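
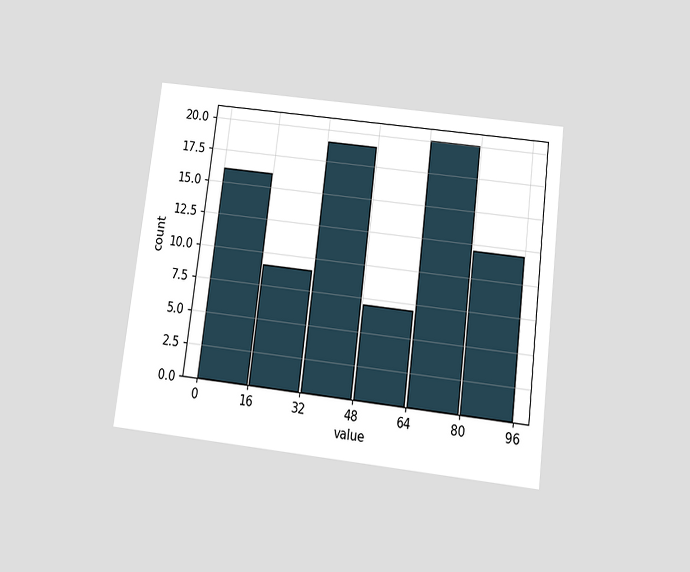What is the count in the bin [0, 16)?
16

The chart is tilted about 7° clockwise and viewed slightly from below. The [0, 16) bin has height 16.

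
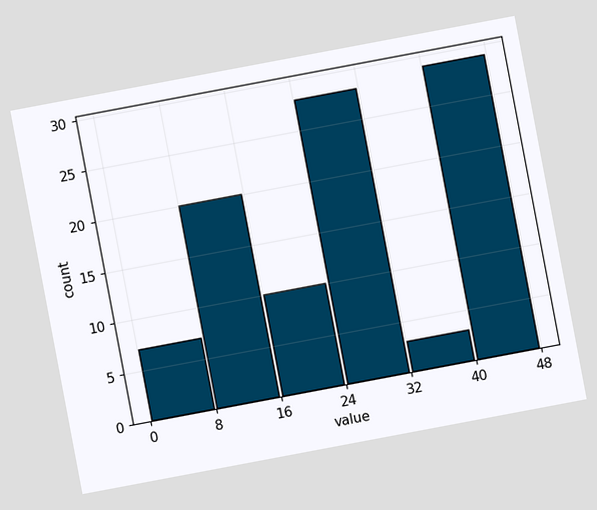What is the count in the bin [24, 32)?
The chart is tilted about 11° counter-clockwise. The [24, 32) bin has height 28.

28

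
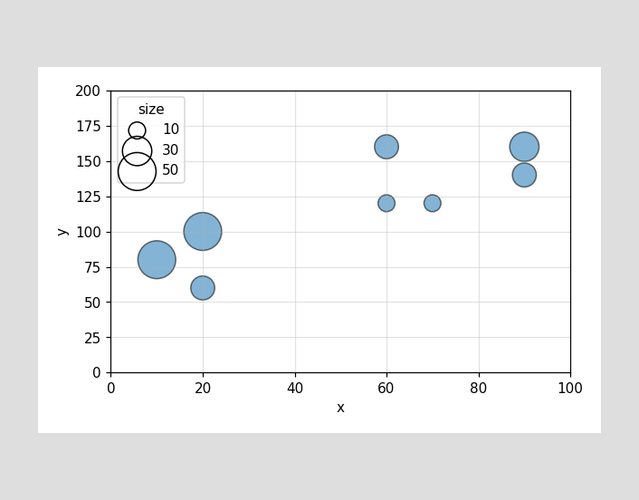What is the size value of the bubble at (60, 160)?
20

Matching the bubble at (60, 160) against the size legend gives 20.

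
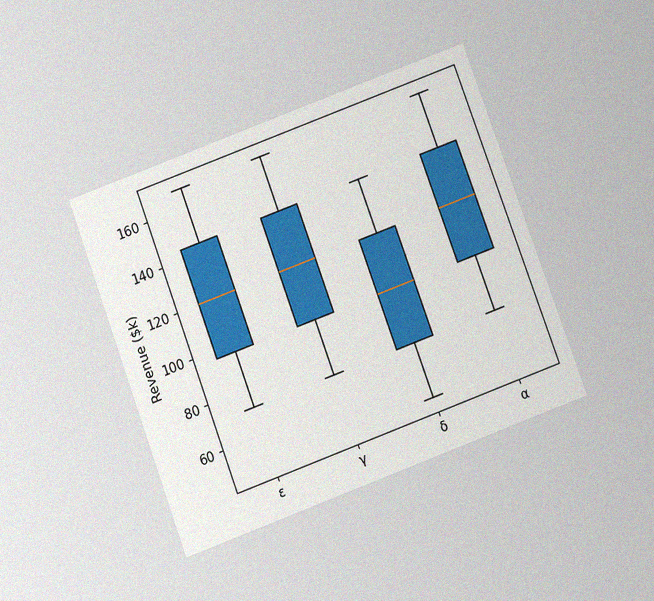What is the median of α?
The chart is tilted about 20° counter-clockwise and viewed slightly from below, with some photo noise. The median line in the α box sits at $120k.

$120k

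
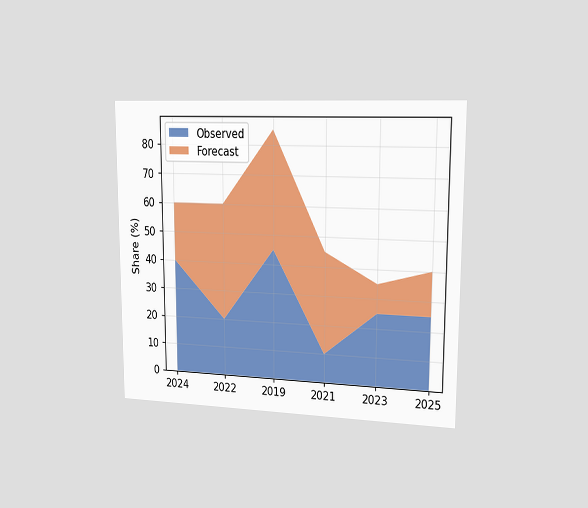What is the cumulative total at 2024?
The chart is viewed slightly from the right. The stacked total at 2024 reaches 60%.

60%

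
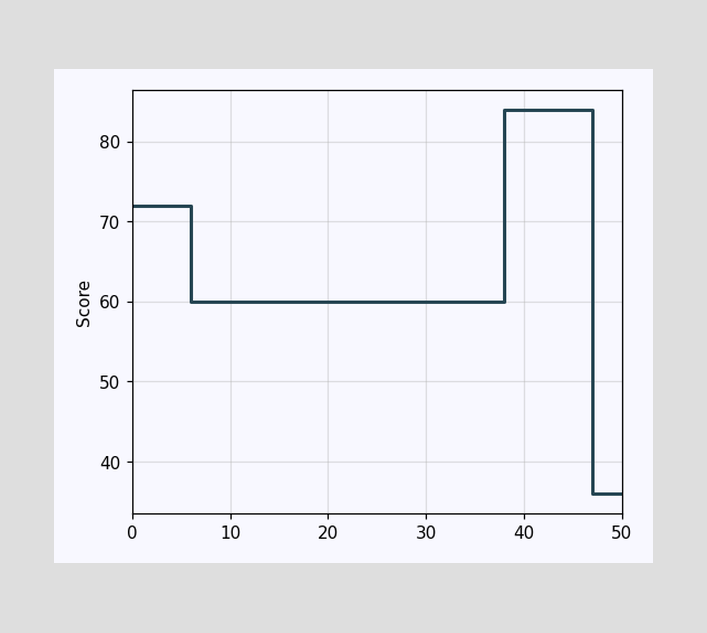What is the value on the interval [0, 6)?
On [0, 6) the step sits at 72.

72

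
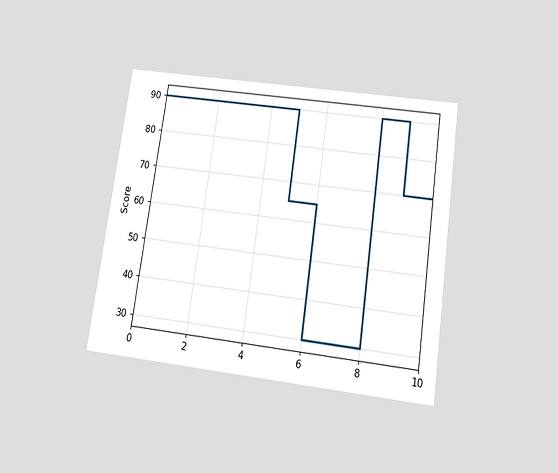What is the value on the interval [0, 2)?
The chart is tilted about 8° clockwise and viewed slightly from below. On [0, 2) the step sits at 90.

90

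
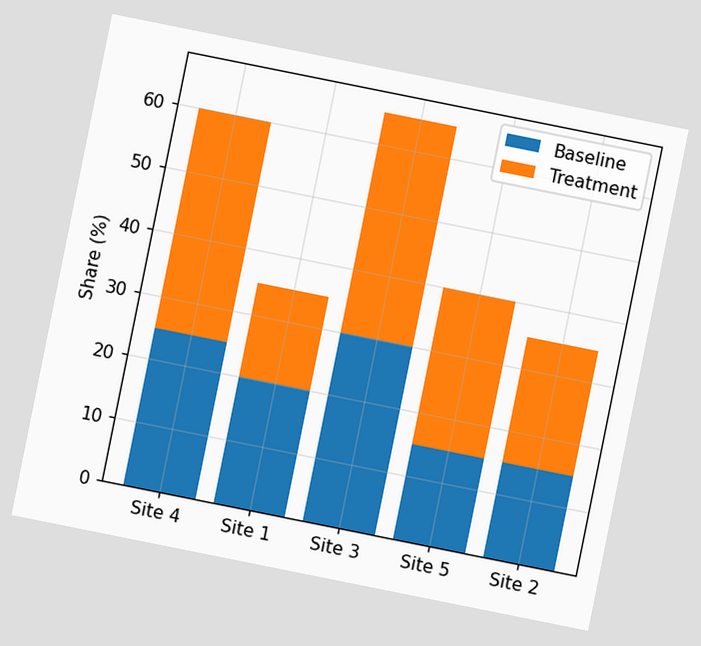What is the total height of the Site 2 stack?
35%

The chart is tilted about 11° clockwise. The Site 2 stack's top reaches 35% on the y-axis.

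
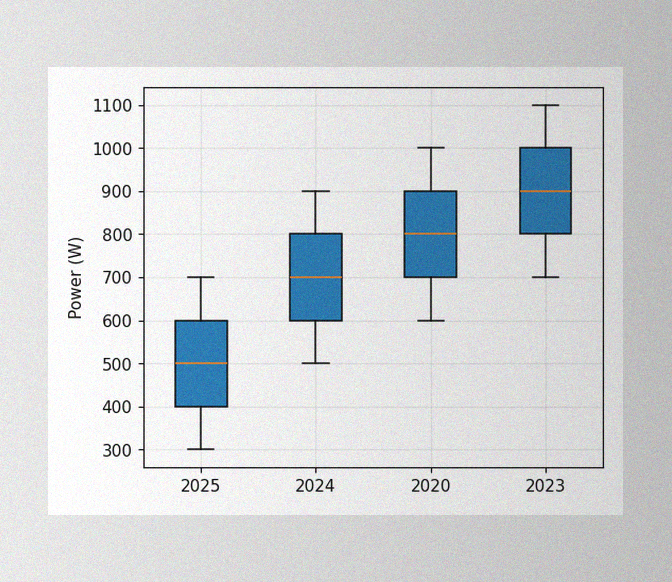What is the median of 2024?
The image has some photo noise and uneven lighting. The median line in the 2024 box sits at 700W.

700W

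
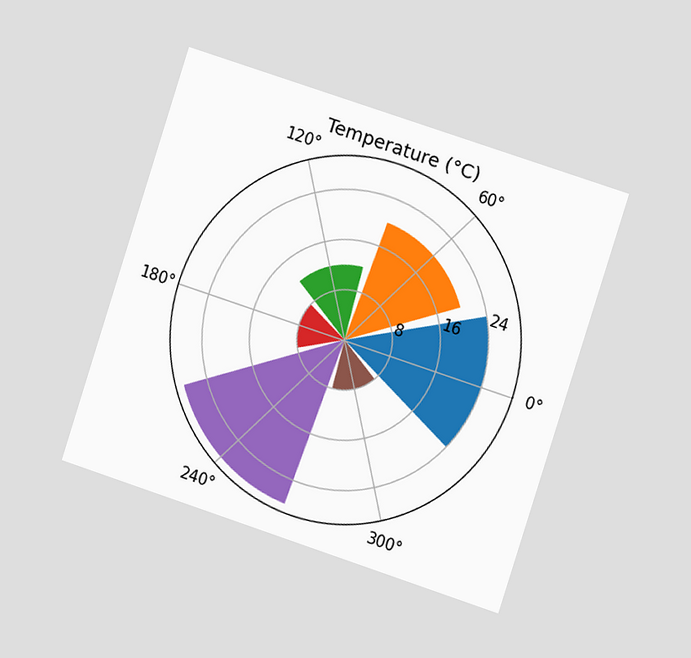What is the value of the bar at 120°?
The chart is tilted about 18° clockwise and viewed slightly from the right. The bar at 120° reaches 12°C on the radial axis.

12°C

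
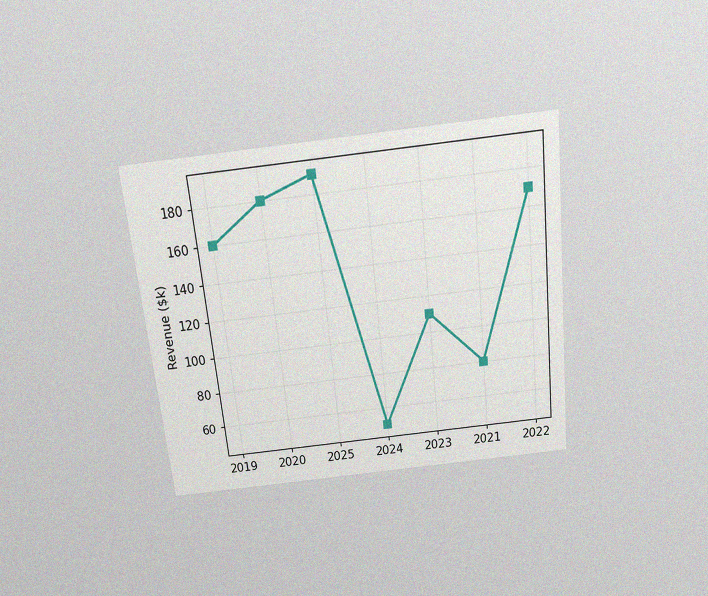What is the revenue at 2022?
$170k

The chart is tilted about 6° counter-clockwise and viewed slightly from above, with some photo noise. At 2022, the line is at $170k.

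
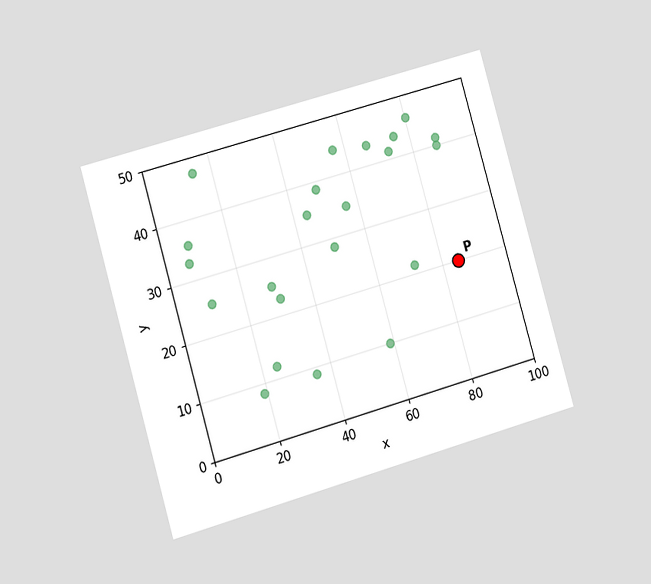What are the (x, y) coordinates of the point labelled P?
The chart is tilted about 16° counter-clockwise and viewed slightly from the left. Following the gridlines from P to each axis, P sits at (85, 20).

(85, 20)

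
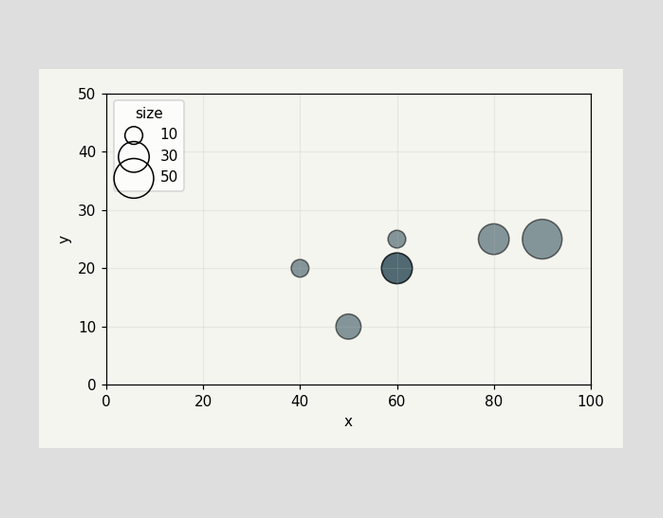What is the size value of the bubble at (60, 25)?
Matching the bubble at (60, 25) against the size legend gives 10.

10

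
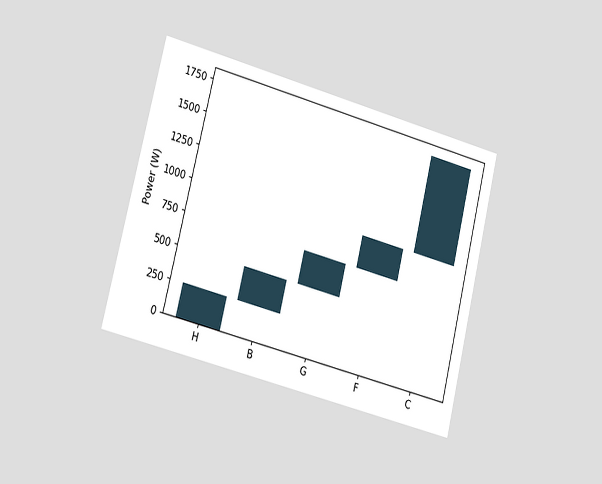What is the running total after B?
500W

The chart is tilted about 14° clockwise and viewed slightly from the left. After B the running total reaches 500W.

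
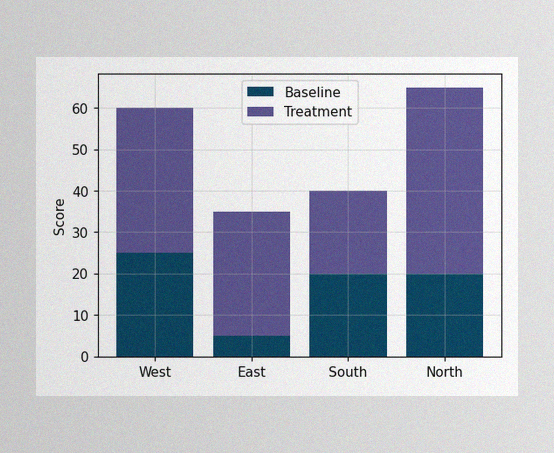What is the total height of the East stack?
35

The image has some photo noise and uneven lighting. The East stack's top reaches 35 on the y-axis.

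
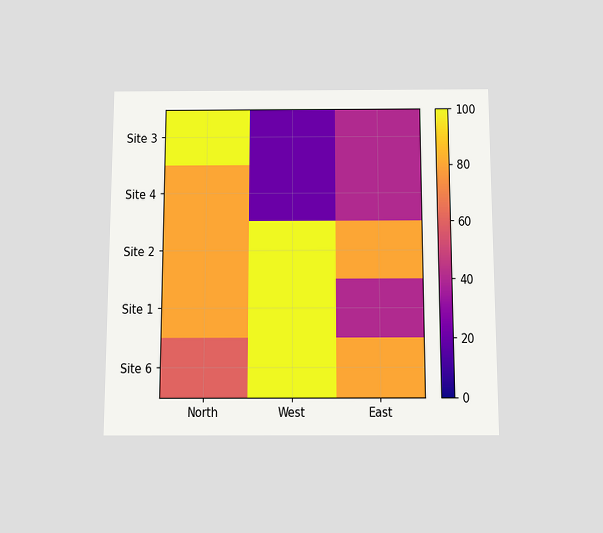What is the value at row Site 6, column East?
The chart is viewed slightly from below. Matching cell (Site 6, East) against the colorbar gives 80.

80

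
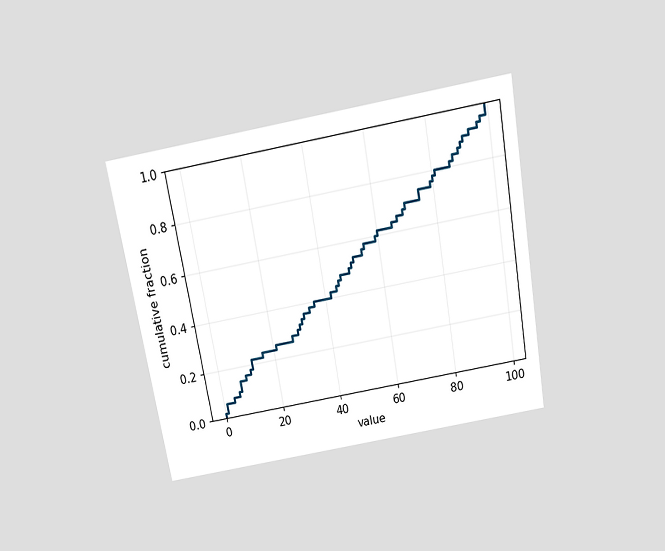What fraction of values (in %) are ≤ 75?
The chart is tilted about 10° counter-clockwise and viewed slightly from above. At x=75 the ECDF step is at 74%.

74%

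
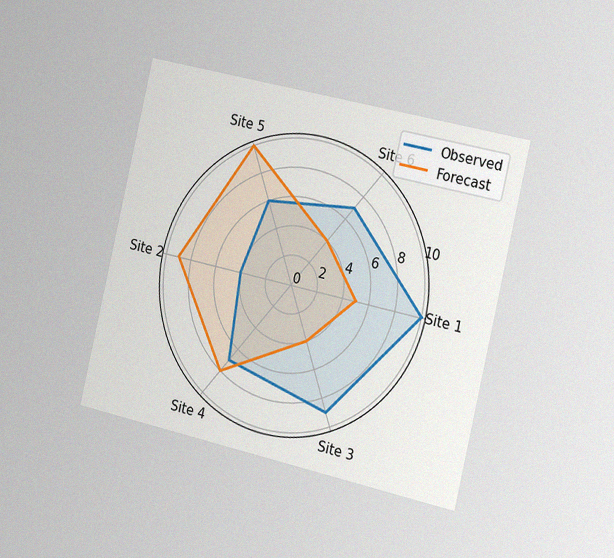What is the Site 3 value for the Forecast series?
4

The chart is tilted about 13° clockwise and viewed slightly from the right, with some photo noise. On the Site 3 axis, Forecast reaches 4.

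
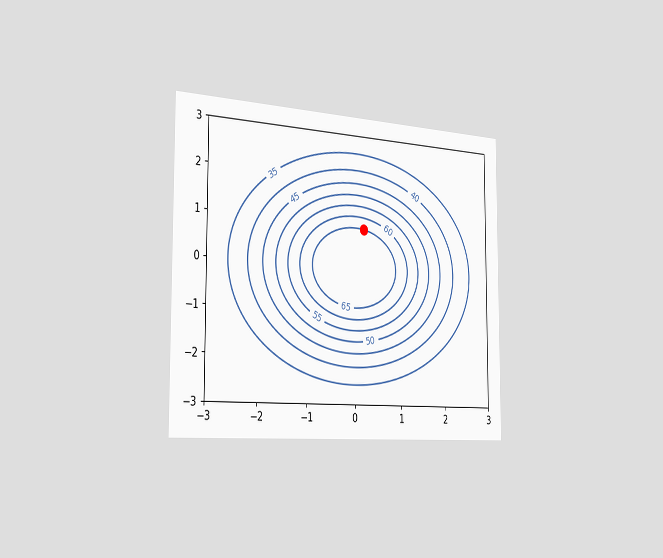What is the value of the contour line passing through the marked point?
The chart is viewed slightly from the left. The marked point sits on the contour labelled 65.

65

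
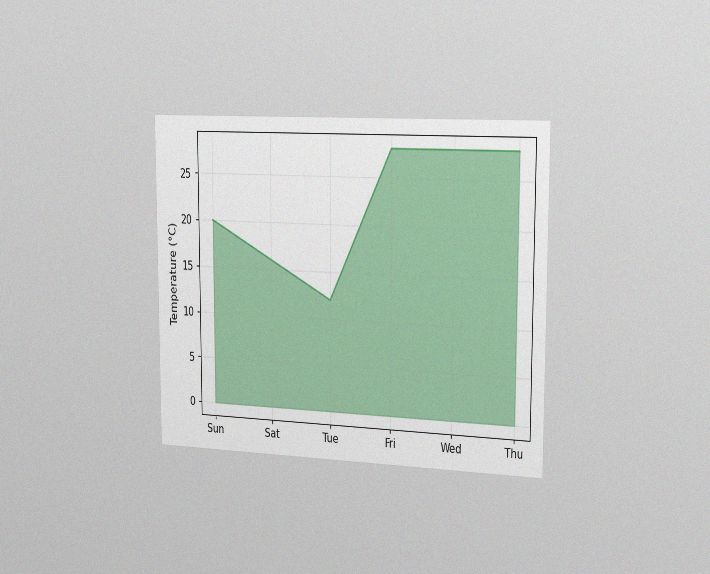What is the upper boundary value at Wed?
28°C

The chart is viewed slightly from the right, with some photo noise. At Wed the upper boundary is at 28°C.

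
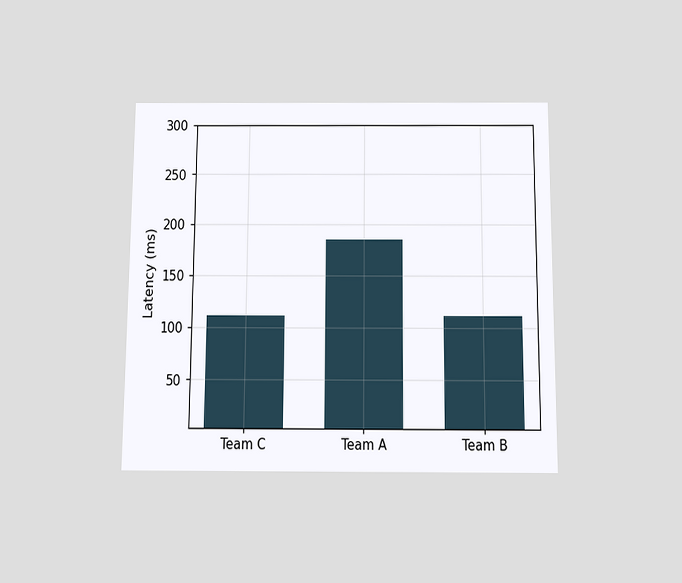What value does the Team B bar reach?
The chart is viewed slightly from below. Reading along the chart's y-axis, the Team B bar reaches 111ms.

111ms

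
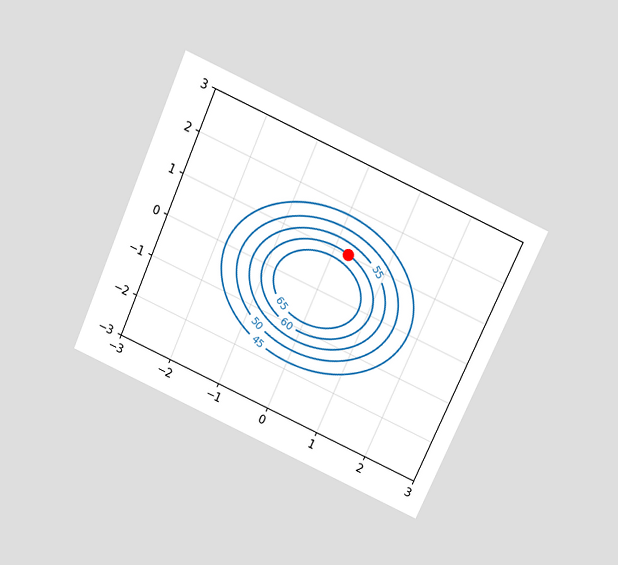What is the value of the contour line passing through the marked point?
The chart is tilted about 24° clockwise and viewed slightly from above. The marked point sits on the contour labelled 60.

60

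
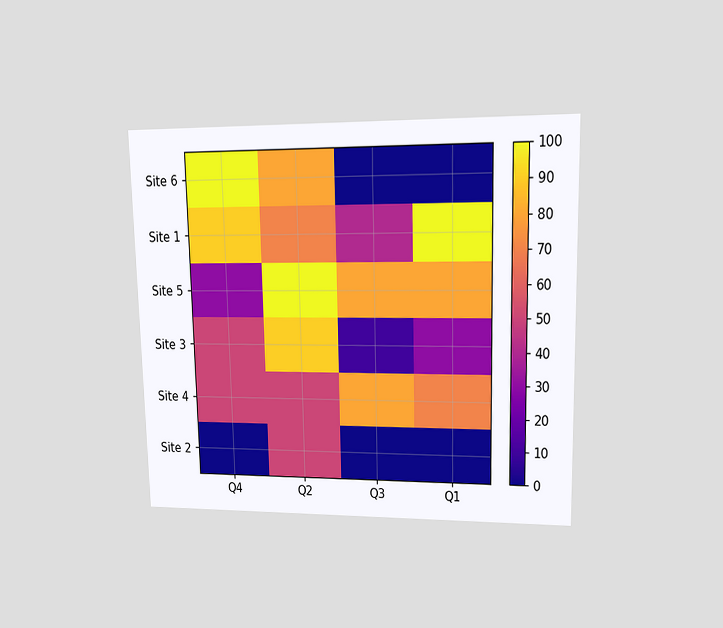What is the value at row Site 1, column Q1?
The chart is viewed at a slight angle. Matching cell (Site 1, Q1) against the colorbar gives 100.

100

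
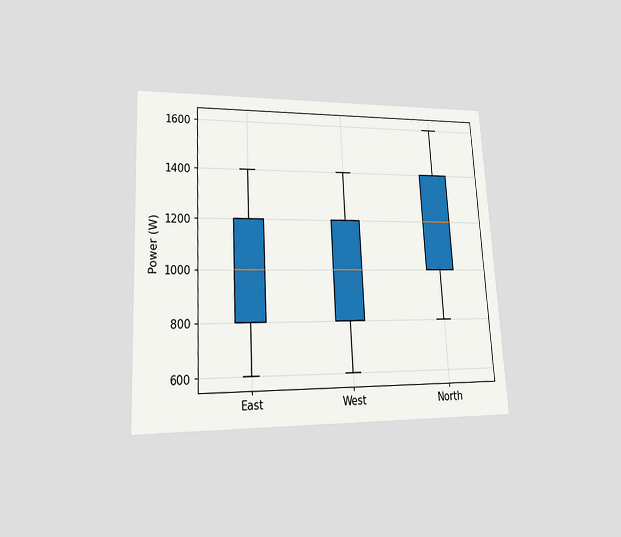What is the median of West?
1000W

The chart is tilted about 3° counter-clockwise and viewed at a slight angle. The median line in the West box sits at 1000W.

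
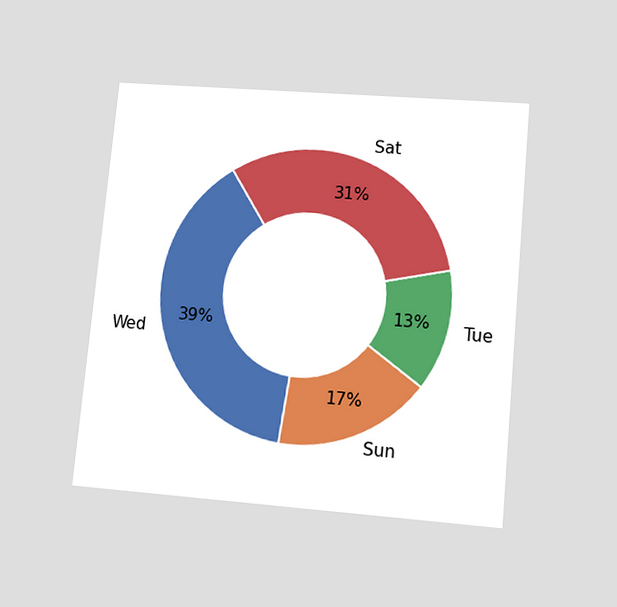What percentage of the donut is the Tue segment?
13%

The chart is tilted about 5° clockwise and viewed at a slight angle. The Tue segment takes up 13% of the ring.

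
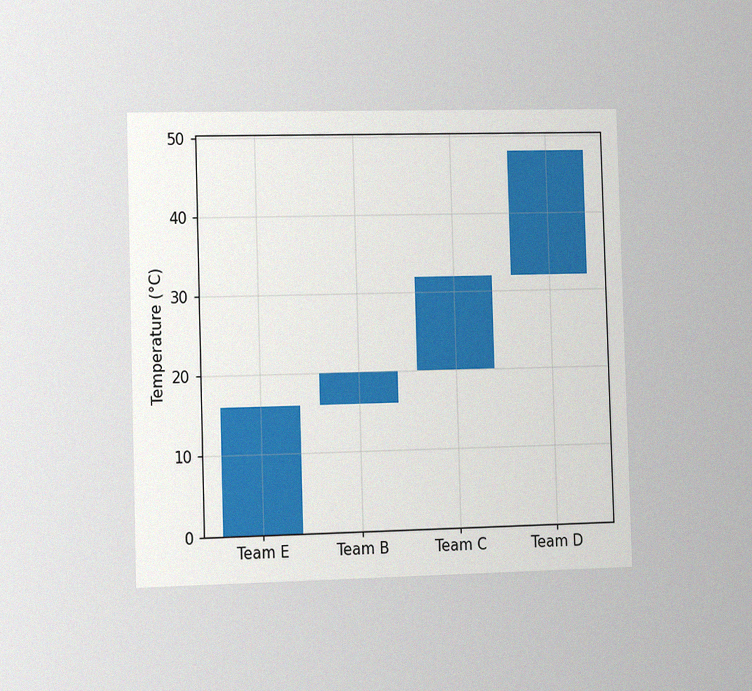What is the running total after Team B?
20°C

The chart is viewed slightly from the left, with some photo noise. After Team B the running total reaches 20°C.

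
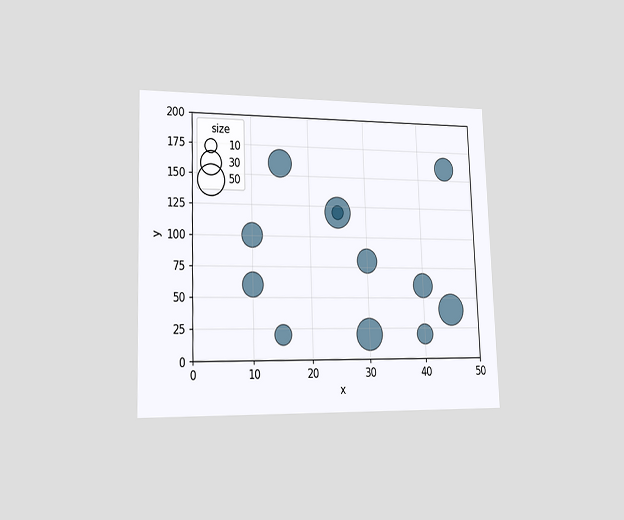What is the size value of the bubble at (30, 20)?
50

The chart is viewed slightly from the left. Matching the bubble at (30, 20) against the size legend gives 50.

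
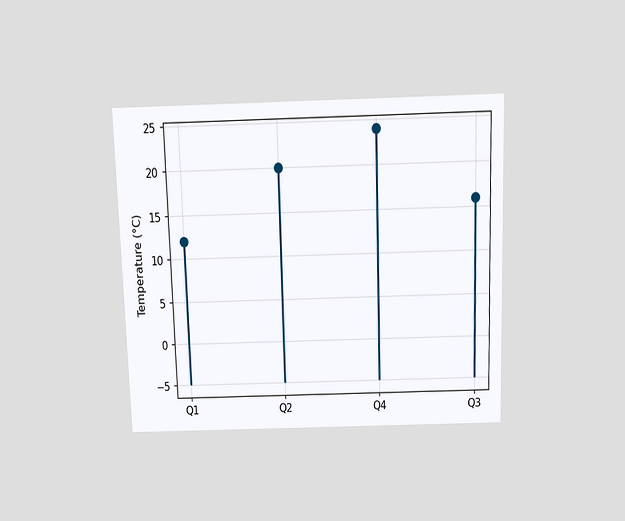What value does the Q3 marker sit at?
The chart is viewed slightly from above. The Q3 marker sits at 16°C.

16°C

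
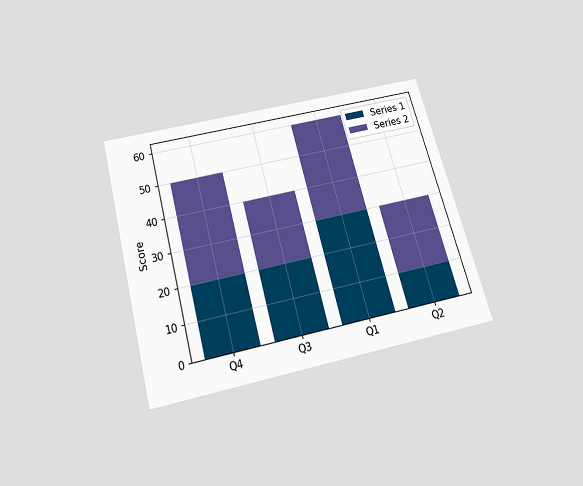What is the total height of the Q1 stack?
The chart is tilted about 15° counter-clockwise and viewed slightly from below. The Q1 stack's top reaches 60 on the y-axis.

60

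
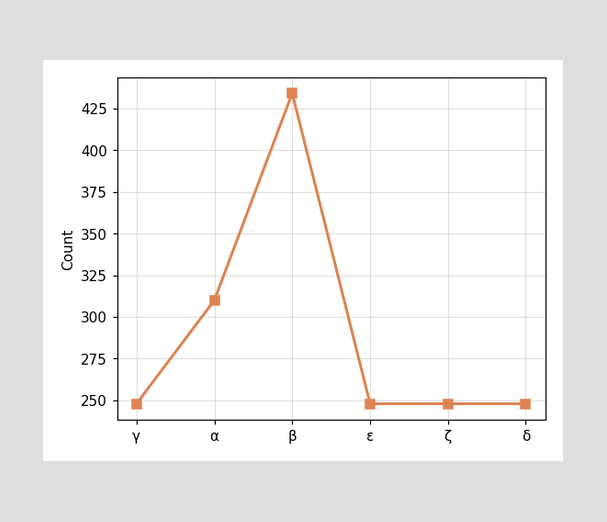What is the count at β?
At β, the line is at 434.

434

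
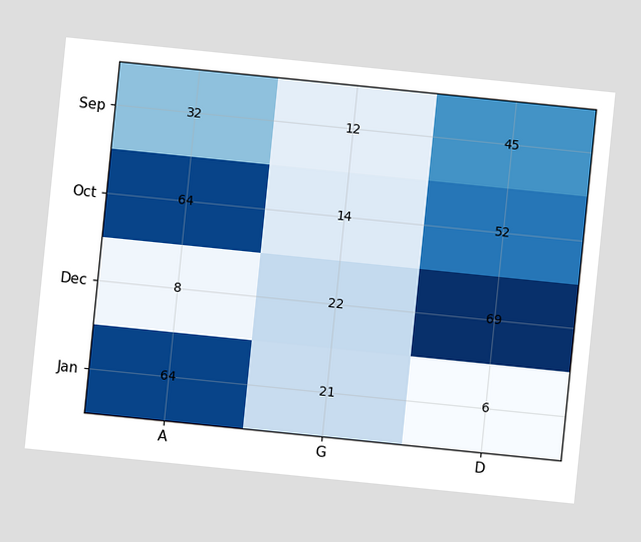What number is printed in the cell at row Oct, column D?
The chart is tilted about 6° clockwise. The (Oct, D) cell reads 52.

52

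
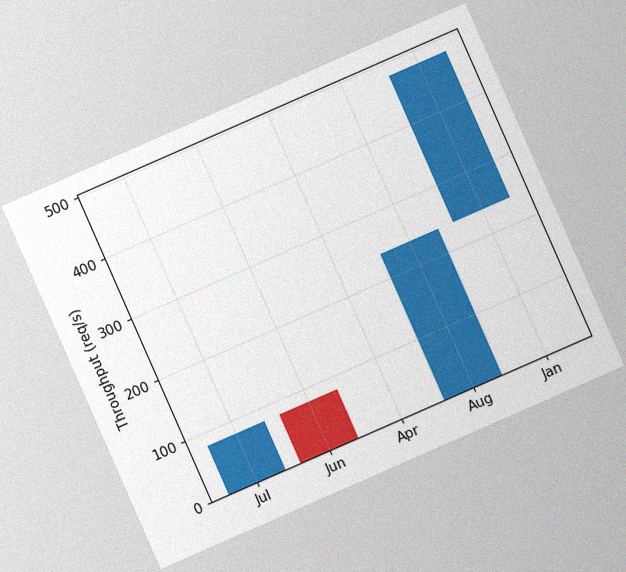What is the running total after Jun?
0req/s

The chart is tilted about 24° counter-clockwise, with some photo noise. After Jun the running total reaches 0req/s.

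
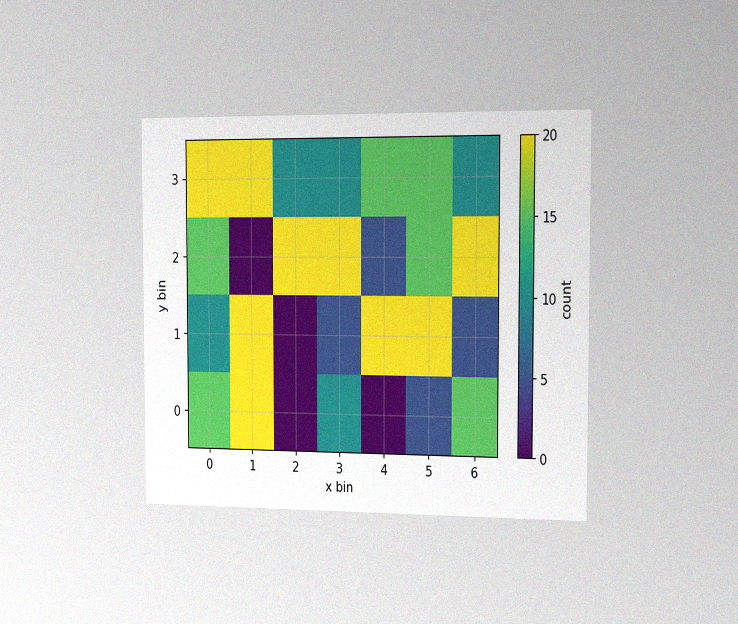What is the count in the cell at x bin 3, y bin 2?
The chart is viewed slightly from the right, with some photo noise. Matching the cell (3, 2) against the colorbar gives 20.

20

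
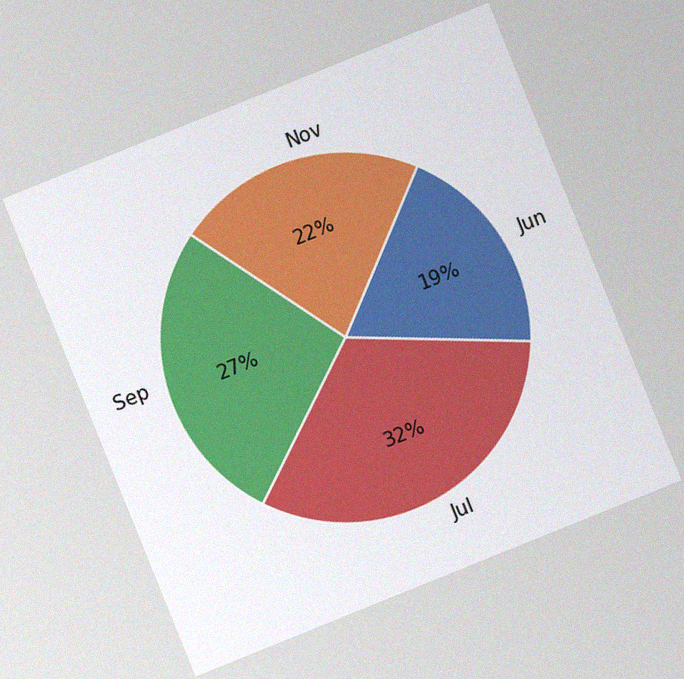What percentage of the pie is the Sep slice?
27%

The chart is tilted about 22° counter-clockwise, with some photo noise. The Sep slice takes up 27% of the pie.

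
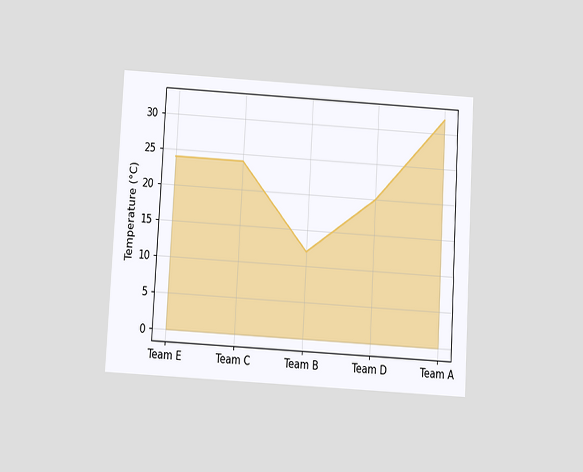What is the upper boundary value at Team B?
The chart is tilted about 3° clockwise and viewed slightly from below. At Team B the upper boundary is at 12°C.

12°C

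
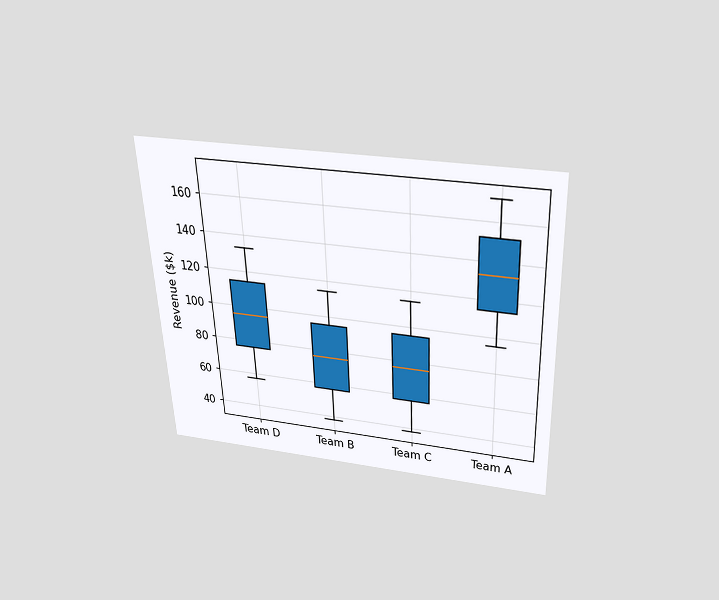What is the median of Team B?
The chart is tilted about 3° counter-clockwise and viewed slightly from above. The median line in the Team B box sits at $76k.

$76k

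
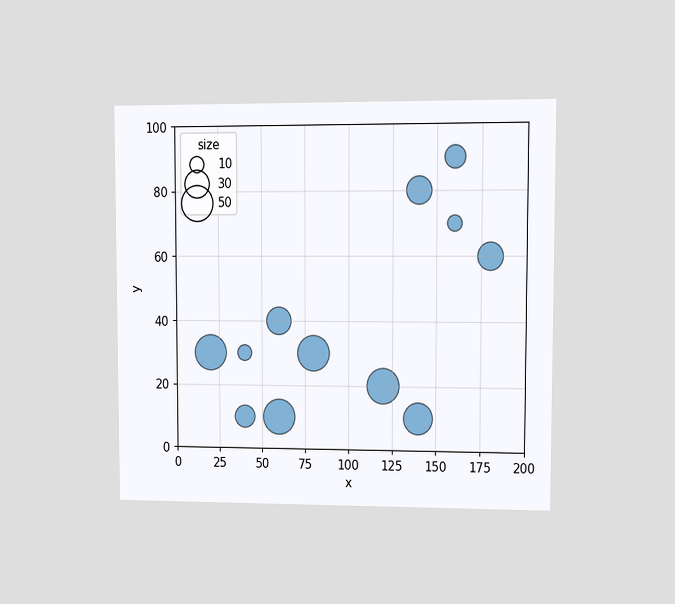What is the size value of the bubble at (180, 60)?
The chart is viewed at a slight angle. Matching the bubble at (180, 60) against the size legend gives 30.

30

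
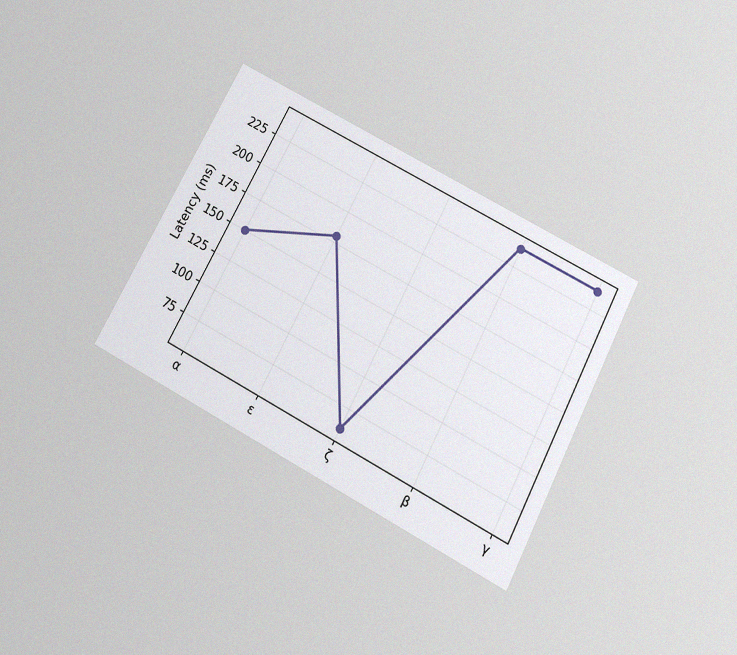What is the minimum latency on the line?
60ms

The chart is tilted about 28° clockwise and viewed slightly from below, with some photo noise. The lowest point is at ζ, and reading across to the y-axis gives 60ms.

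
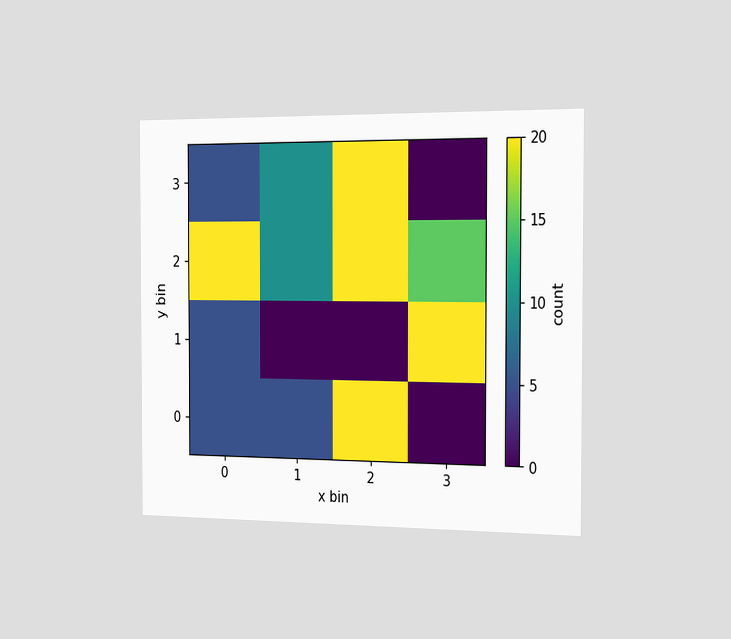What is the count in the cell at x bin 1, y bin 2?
The chart is viewed slightly from the right. Matching the cell (1, 2) against the colorbar gives 10.

10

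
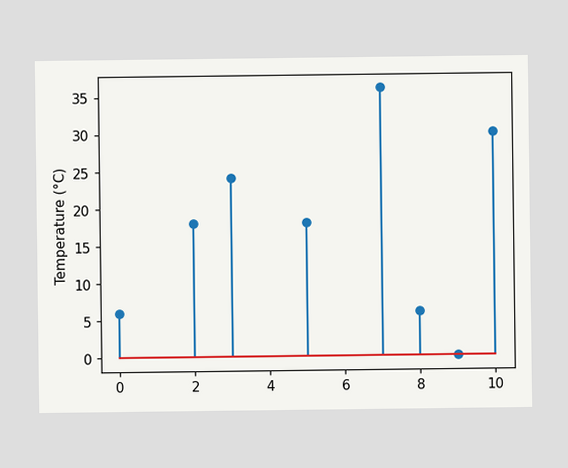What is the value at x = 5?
The stem at x=5 reaches 18°C.

18°C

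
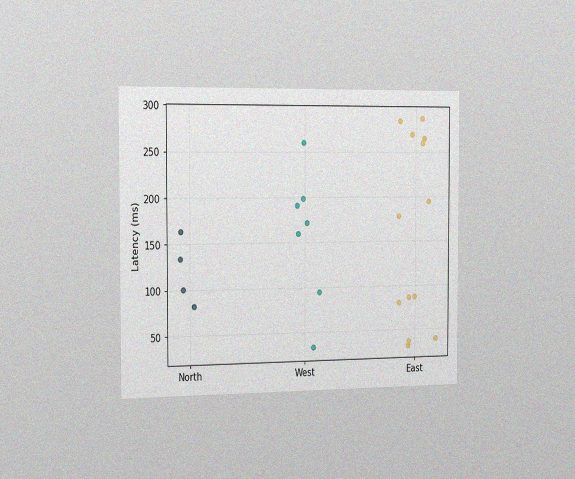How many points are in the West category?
7

The chart is viewed slightly from the left, with some photo noise. Counting the markers in the West column gives 7.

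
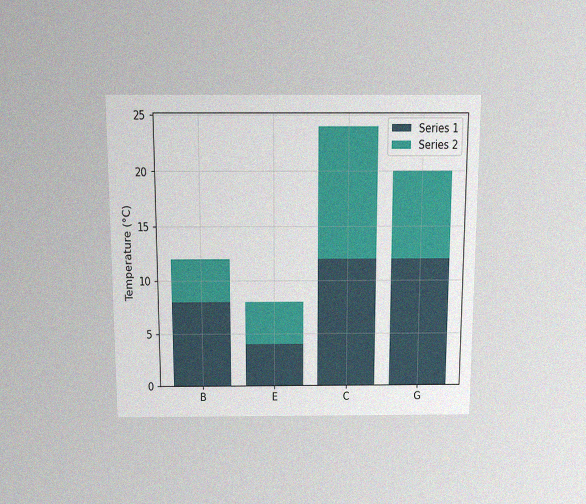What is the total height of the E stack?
The chart is viewed slightly from above, with some photo noise. The E stack's top reaches 8°C on the y-axis.

8°C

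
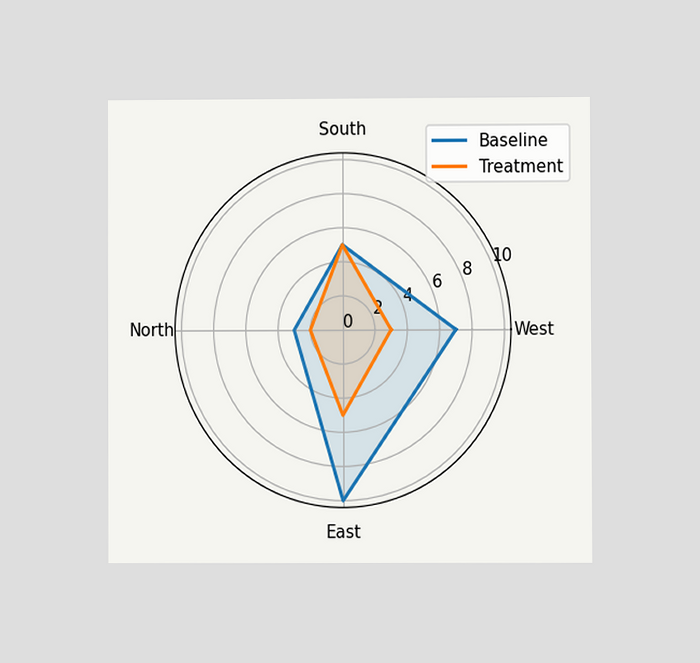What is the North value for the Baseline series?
3

The chart is viewed at a slight angle. On the North axis, Baseline reaches 3.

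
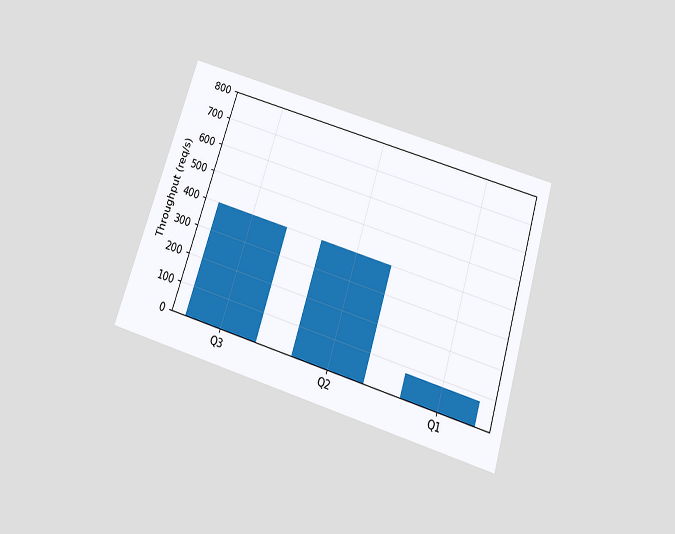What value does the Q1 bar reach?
80req/s

The chart is tilted about 17° clockwise and viewed slightly from below. Reading along the chart's y-axis, the Q1 bar reaches 80req/s.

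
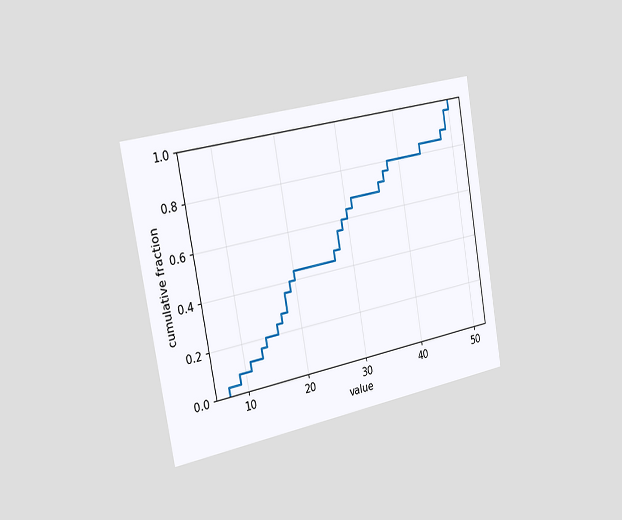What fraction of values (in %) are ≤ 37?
76%

The chart is tilted about 10° counter-clockwise and viewed slightly from the left. At x=37 the ECDF step is at 76%.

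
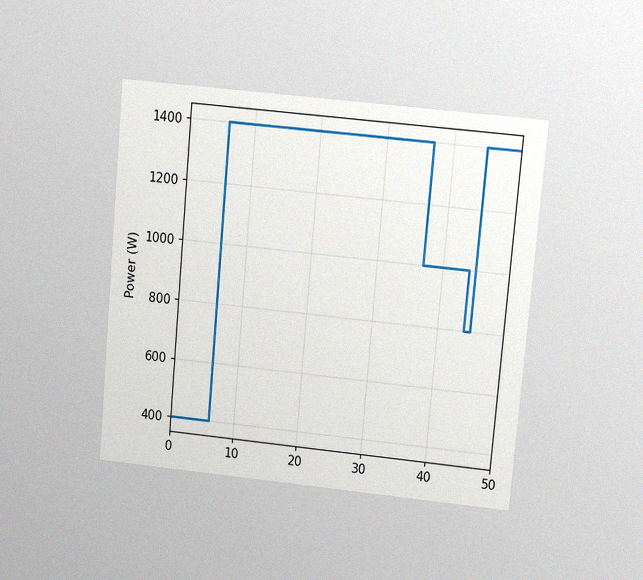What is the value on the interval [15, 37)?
The chart is tilted about 5° clockwise and viewed at a slight angle, with some photo noise. On [15, 37) the step sits at 1400W.

1400W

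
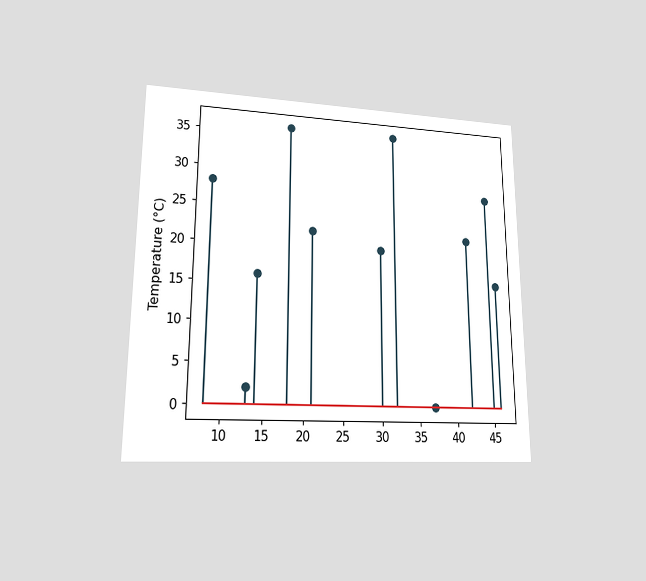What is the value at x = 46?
The chart is viewed at a slight angle. The stem at x=46 reaches 16°C.

16°C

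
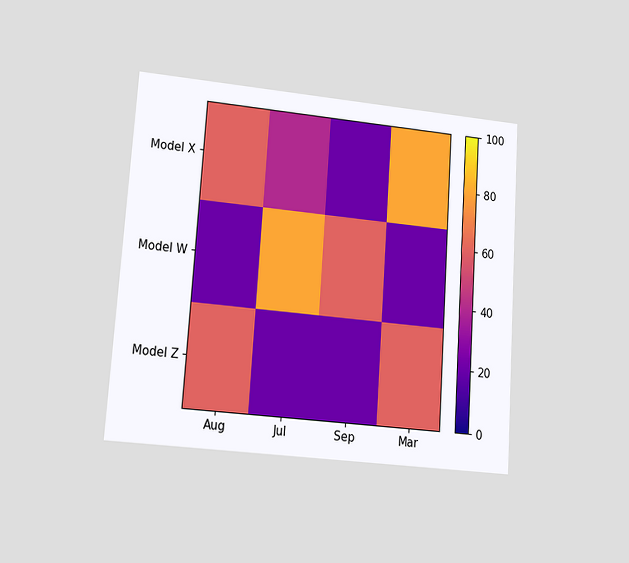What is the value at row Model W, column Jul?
The chart is tilted about 4° clockwise and viewed at a slight angle. Matching cell (Model W, Jul) against the colorbar gives 80.

80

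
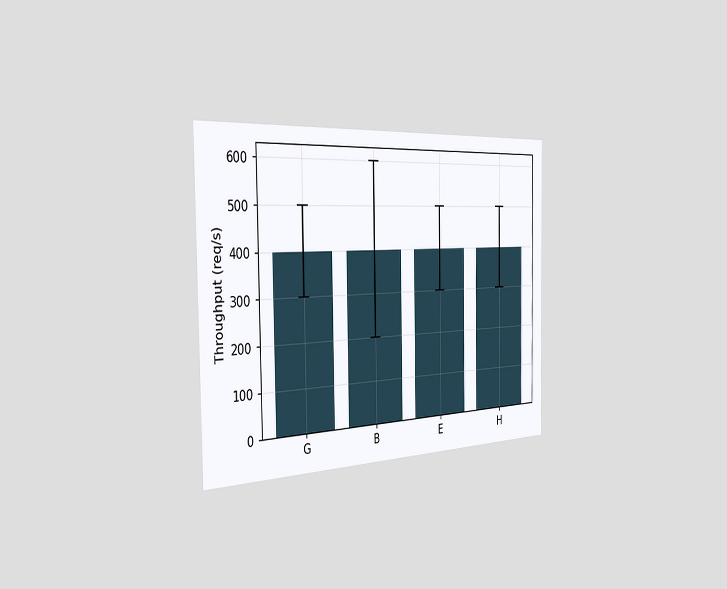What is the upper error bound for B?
The chart is viewed slightly from the left. The B bar's upper whisker reaches 600req/s.

600req/s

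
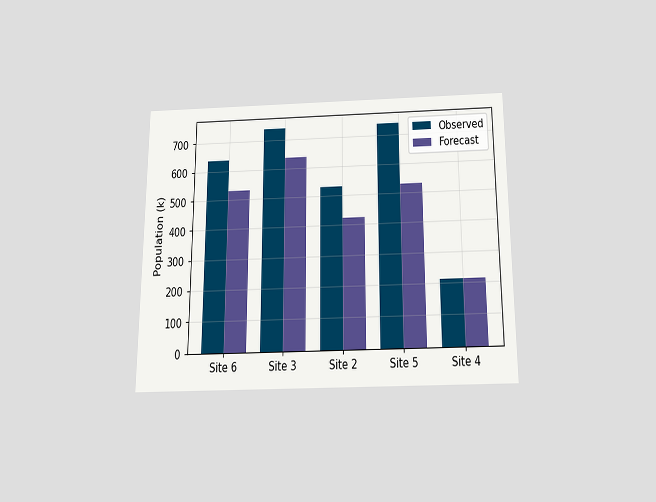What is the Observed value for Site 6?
636k

The chart is viewed slightly from below. The Observed bar at Site 6 reaches 636k on the y-axis.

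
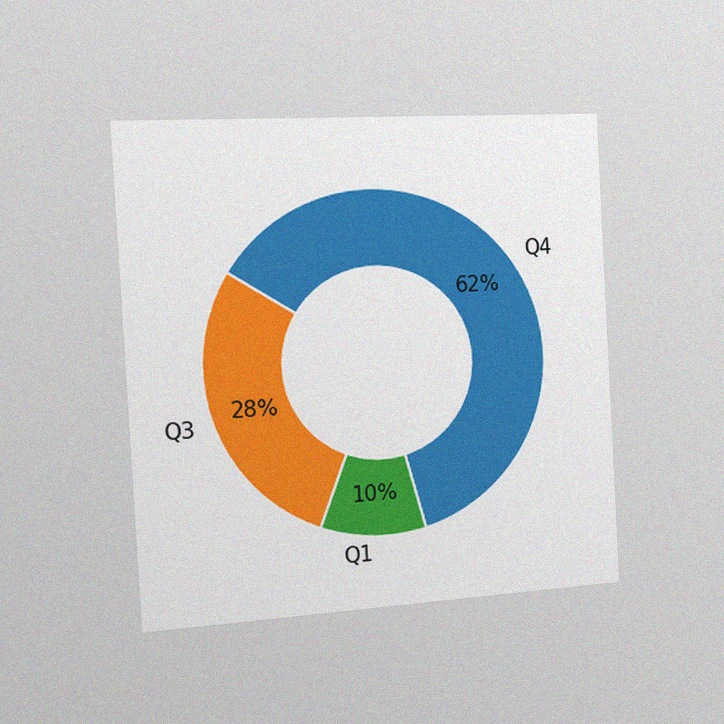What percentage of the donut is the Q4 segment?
The chart is tilted about 3° counter-clockwise and viewed slightly from the left, with some photo noise. The Q4 segment takes up 62% of the ring.

62%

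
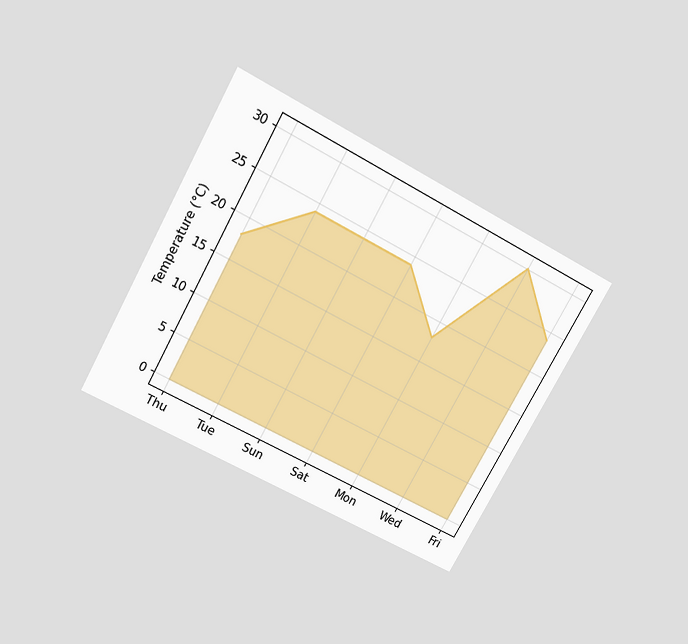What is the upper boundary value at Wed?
30°C

The chart is tilted about 29° clockwise and viewed slightly from above. At Wed the upper boundary is at 30°C.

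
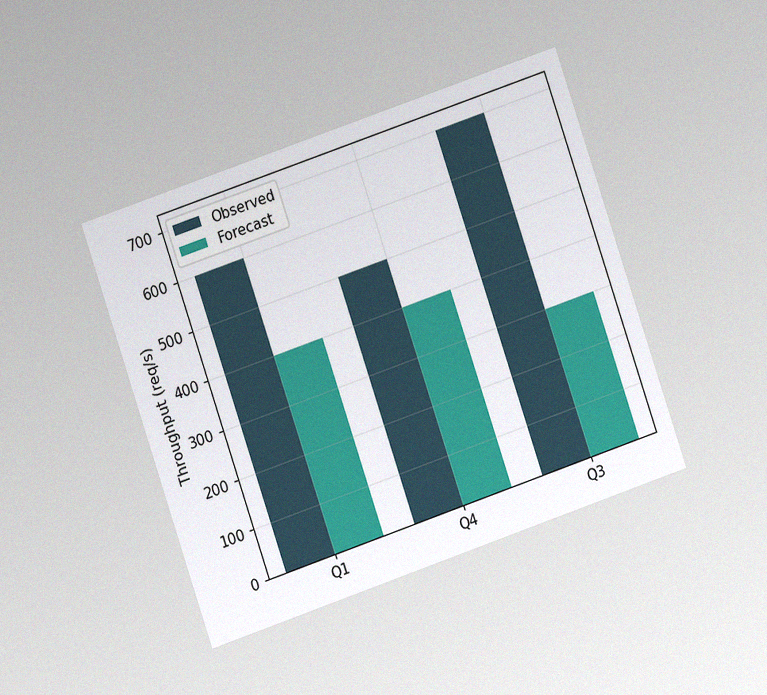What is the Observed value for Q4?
500req/s

The chart is tilted about 19° counter-clockwise and viewed at a slight angle, with some photo noise. The Observed bar at Q4 reaches 500req/s on the y-axis.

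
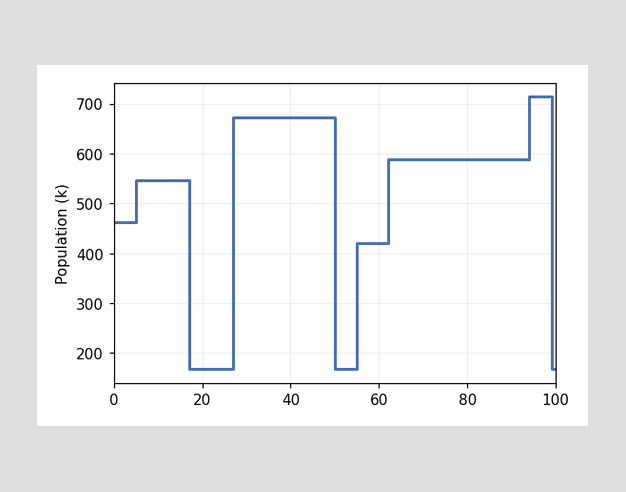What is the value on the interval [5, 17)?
On [5, 17) the step sits at 546k.

546k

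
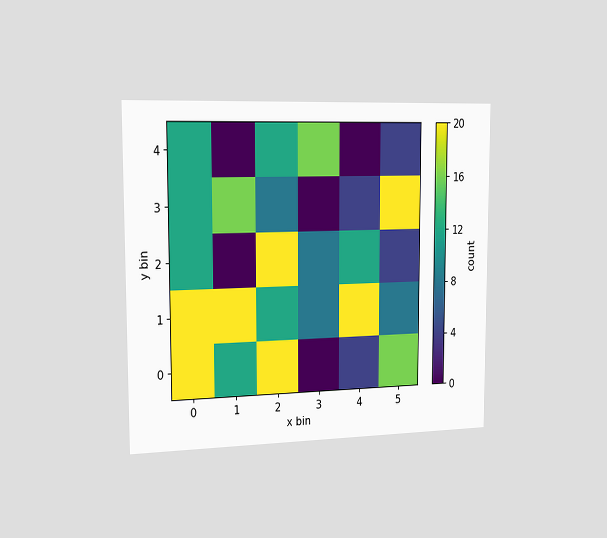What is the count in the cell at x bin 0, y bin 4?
12

The chart is viewed slightly from the left. Matching the cell (0, 4) against the colorbar gives 12.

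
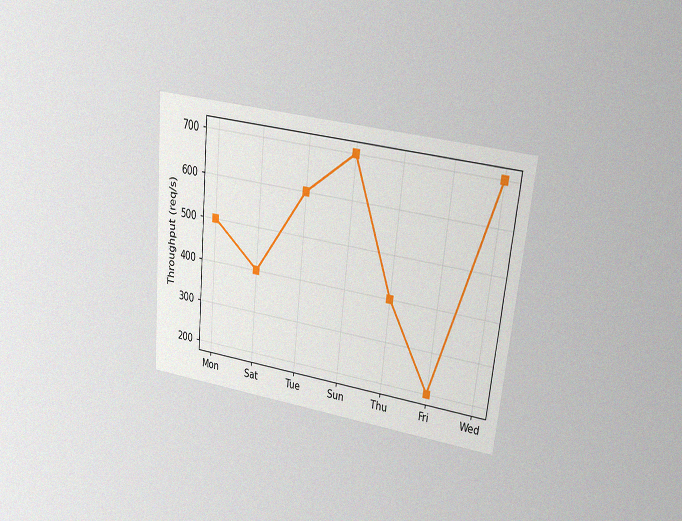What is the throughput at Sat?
The chart is tilted about 6° clockwise and viewed at a slight angle, with some photo noise. At Sat, the line is at 400req/s.

400req/s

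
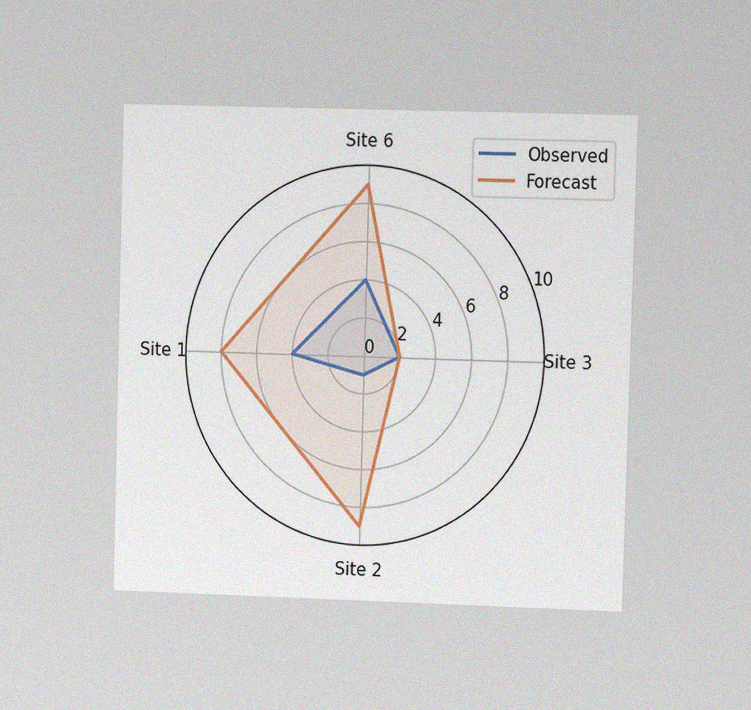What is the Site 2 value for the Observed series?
The chart is viewed at a slight angle, with some photo noise. On the Site 2 axis, Observed reaches 1.

1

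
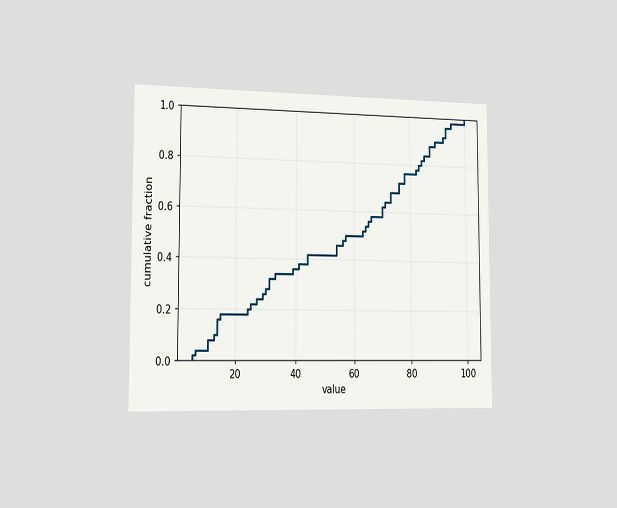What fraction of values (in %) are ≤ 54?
46%

The chart is viewed slightly from the left. At x=54 the ECDF step is at 46%.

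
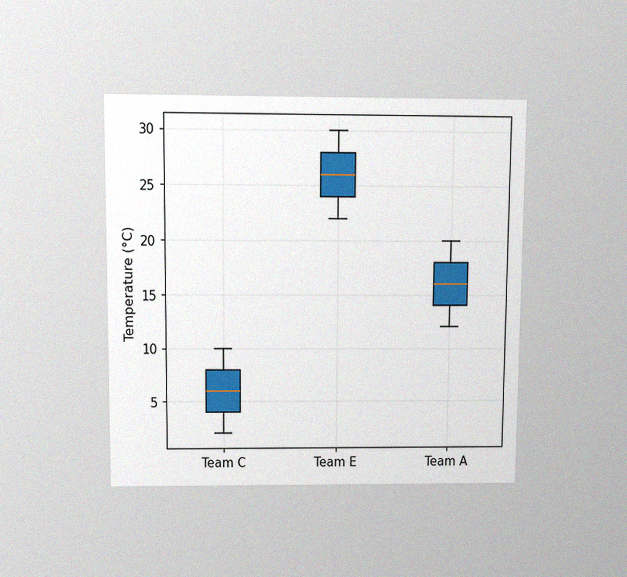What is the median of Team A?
16°C

The chart is viewed slightly from above, with some photo noise. The median line in the Team A box sits at 16°C.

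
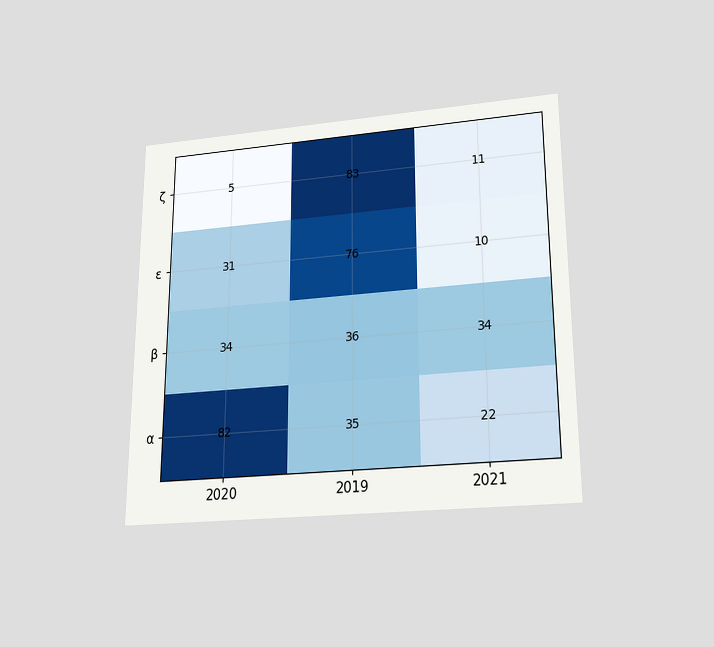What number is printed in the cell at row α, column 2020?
82

The chart is viewed slightly from below. The (α, 2020) cell reads 82.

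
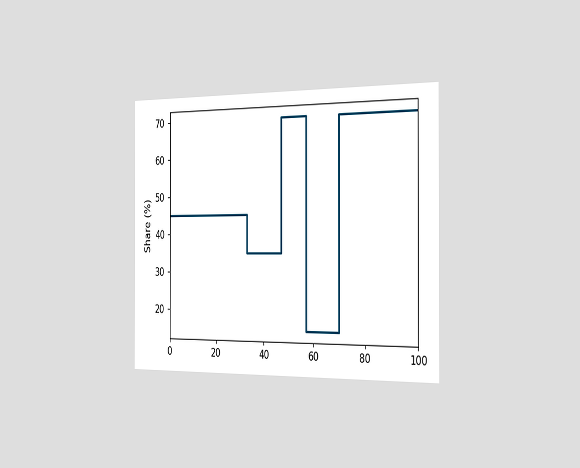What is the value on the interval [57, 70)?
15%

The chart is viewed slightly from the right. On [57, 70) the step sits at 15%.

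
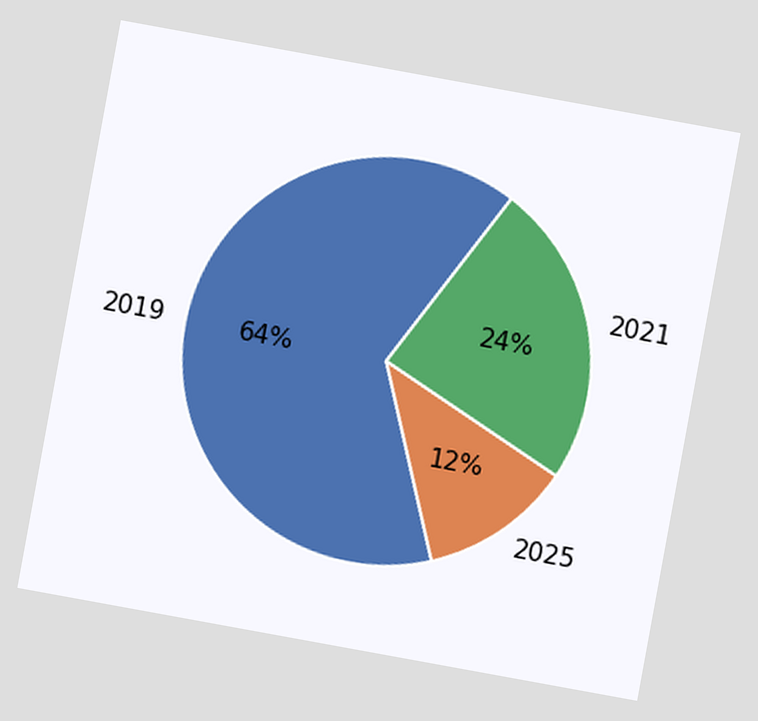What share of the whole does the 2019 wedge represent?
64%

The chart is tilted about 10° clockwise. The 2019 slice takes up 64% of the pie.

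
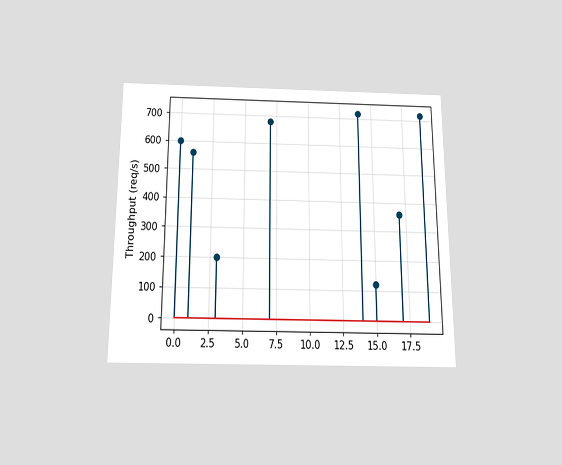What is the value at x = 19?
The chart is viewed slightly from below. The stem at x=19 reaches 720req/s.

720req/s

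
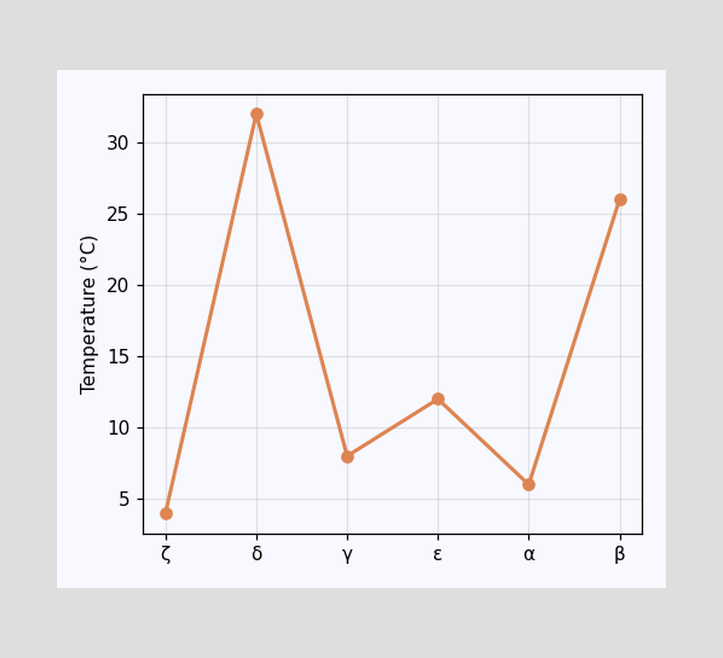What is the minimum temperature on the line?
The lowest point is at ζ, and reading across to the y-axis gives 4°C.

4°C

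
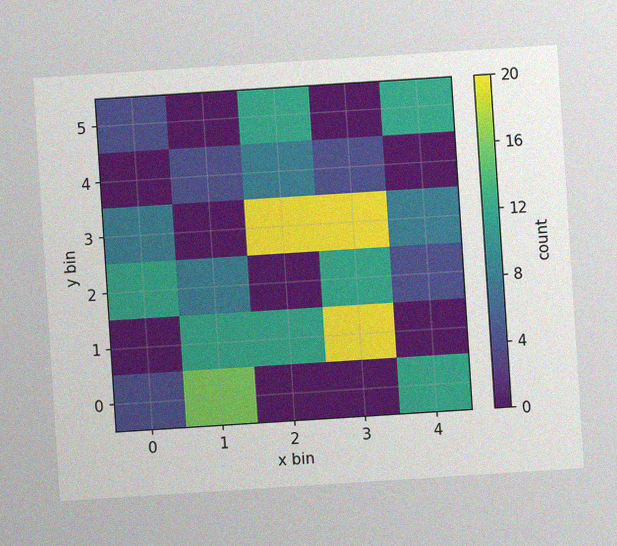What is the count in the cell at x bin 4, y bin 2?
4

The chart is tilted about 4° counter-clockwise, with some photo noise. Matching the cell (4, 2) against the colorbar gives 4.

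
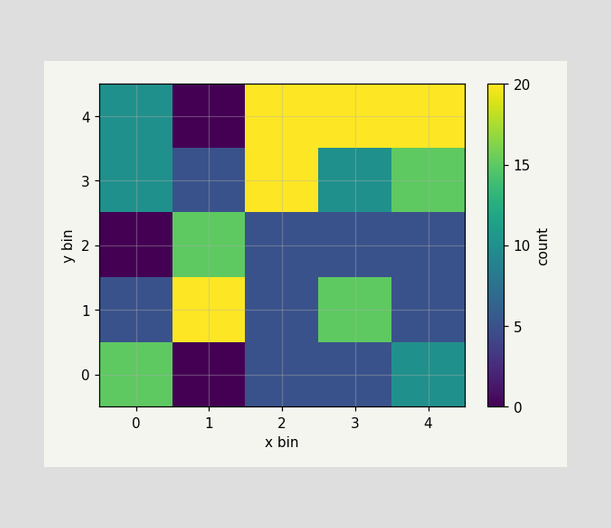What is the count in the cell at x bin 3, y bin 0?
5

Matching the cell (3, 0) against the colorbar gives 5.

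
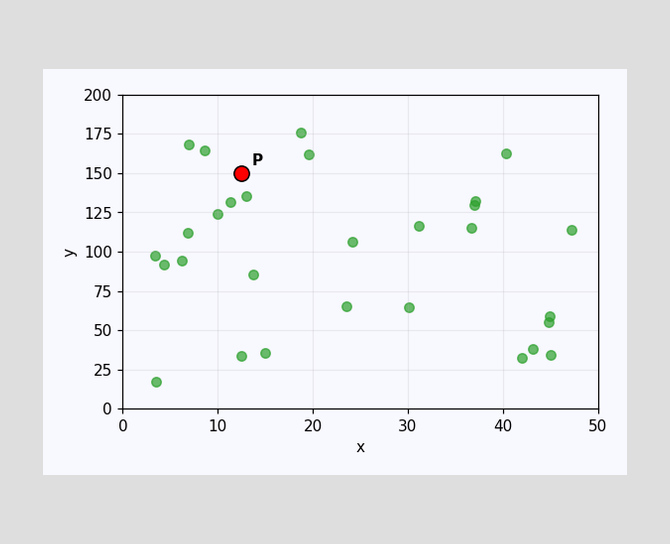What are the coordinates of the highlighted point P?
(12.5, 150)

Following the gridlines from P to each axis, P sits at (12.5, 150).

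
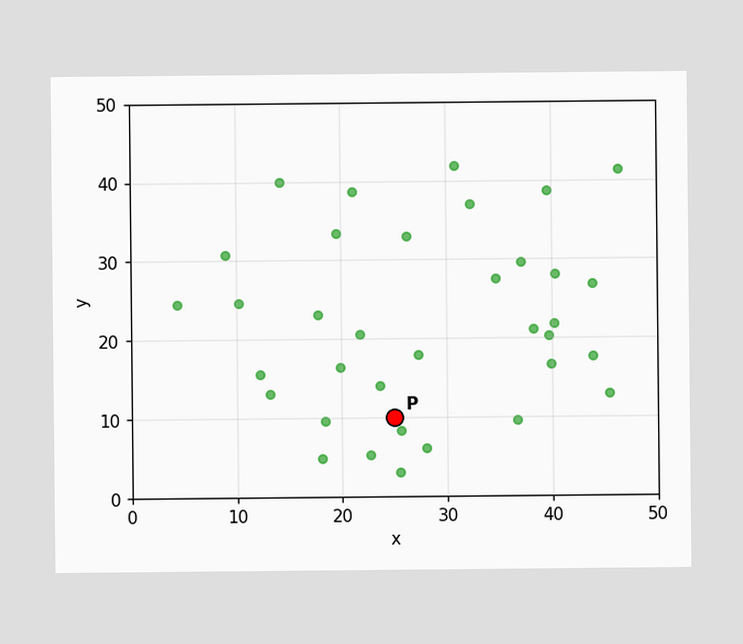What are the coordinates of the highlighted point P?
(25, 10)

Following the gridlines from P to each axis, P sits at (25, 10).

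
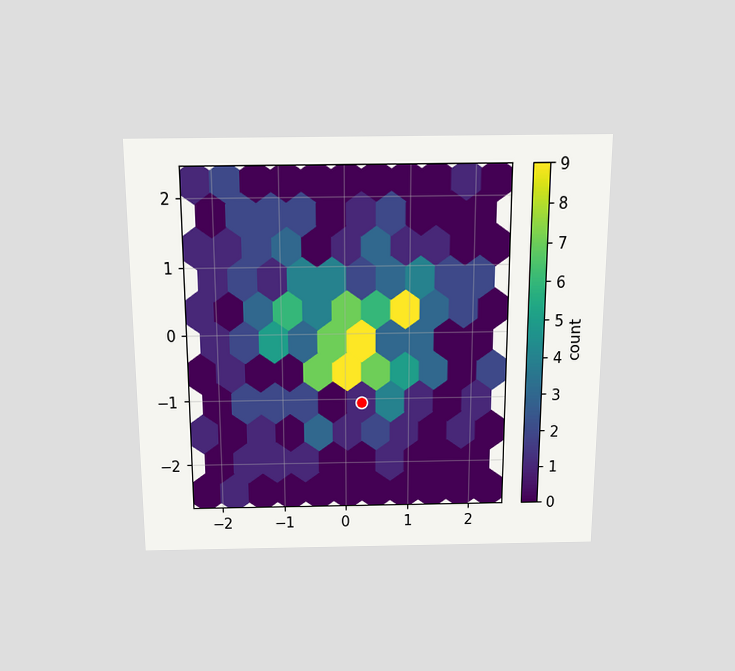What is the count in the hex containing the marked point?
1

The chart is viewed slightly from above. The marked hex reads 1 on the colorbar.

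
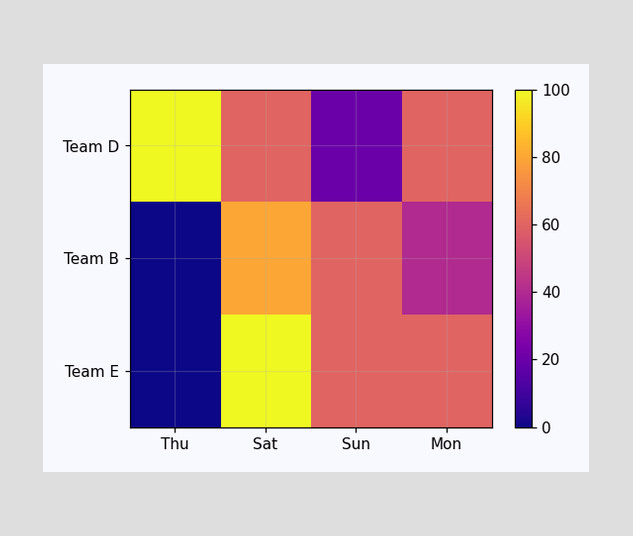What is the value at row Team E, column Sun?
Matching cell (Team E, Sun) against the colorbar gives 60.

60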